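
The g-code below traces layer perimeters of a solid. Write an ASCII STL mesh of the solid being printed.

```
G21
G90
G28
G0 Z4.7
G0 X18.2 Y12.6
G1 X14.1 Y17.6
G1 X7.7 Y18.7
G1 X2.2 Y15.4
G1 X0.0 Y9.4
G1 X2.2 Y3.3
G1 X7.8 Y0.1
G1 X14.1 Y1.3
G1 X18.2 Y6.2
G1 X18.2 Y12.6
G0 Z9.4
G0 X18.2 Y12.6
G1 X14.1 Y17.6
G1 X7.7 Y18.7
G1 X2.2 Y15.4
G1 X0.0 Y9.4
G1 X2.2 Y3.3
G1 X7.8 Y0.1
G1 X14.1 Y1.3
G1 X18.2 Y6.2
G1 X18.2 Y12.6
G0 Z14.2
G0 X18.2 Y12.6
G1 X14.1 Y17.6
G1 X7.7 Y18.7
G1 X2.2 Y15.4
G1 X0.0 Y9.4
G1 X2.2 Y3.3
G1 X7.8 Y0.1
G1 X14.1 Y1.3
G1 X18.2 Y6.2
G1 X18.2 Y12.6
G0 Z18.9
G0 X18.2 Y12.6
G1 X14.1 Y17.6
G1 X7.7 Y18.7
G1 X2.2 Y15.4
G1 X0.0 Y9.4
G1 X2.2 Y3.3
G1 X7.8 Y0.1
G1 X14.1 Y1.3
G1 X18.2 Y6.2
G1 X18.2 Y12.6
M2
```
solid part
  facet normal 0.0000 0.0000 -1.0000
    outer loop
      vertex 7.7 18.7 0.0
      vertex 14.1 17.6 0.0
      vertex 18.2 12.6 0.0
    endloop
  endfacet
  facet normal 0.0000 0.0000 -1.0000
    outer loop
      vertex 2.2 15.4 0.0
      vertex 7.7 18.7 0.0
      vertex 18.2 12.6 0.0
    endloop
  endfacet
  facet normal 0.0000 0.0000 -1.0000
    outer loop
      vertex 0.0 9.4 0.0
      vertex 2.2 15.4 0.0
      vertex 18.2 12.6 0.0
    endloop
  endfacet
  facet normal 0.0000 0.0000 -1.0000
    outer loop
      vertex 2.2 3.3 0.0
      vertex 0.0 9.4 0.0
      vertex 18.2 12.6 0.0
    endloop
  endfacet
  facet normal 0.0000 0.0000 -1.0000
    outer loop
      vertex 7.8 0.1 0.0
      vertex 2.2 3.3 0.0
      vertex 18.2 12.6 0.0
    endloop
  endfacet
  facet normal 0.0000 0.0000 -1.0000
    outer loop
      vertex 14.1 1.3 0.0
      vertex 7.8 0.1 0.0
      vertex 18.2 12.6 0.0
    endloop
  endfacet
  facet normal 0.0000 0.0000 -1.0000
    outer loop
      vertex 18.2 6.2 0.0
      vertex 14.1 1.3 0.0
      vertex 18.2 12.6 0.0
    endloop
  endfacet
  facet normal 0.0000 0.0000 1.0000
    outer loop
      vertex 18.2 12.6 18.9
      vertex 14.1 17.6 18.9
      vertex 7.7 18.7 18.9
    endloop
  endfacet
  facet normal 0.0000 0.0000 1.0000
    outer loop
      vertex 18.2 12.6 18.9
      vertex 7.7 18.7 18.9
      vertex 2.2 15.4 18.9
    endloop
  endfacet
  facet normal 0.0000 0.0000 1.0000
    outer loop
      vertex 18.2 12.6 18.9
      vertex 2.2 15.4 18.9
      vertex 0.0 9.4 18.9
    endloop
  endfacet
  facet normal 0.0000 0.0000 1.0000
    outer loop
      vertex 18.2 12.6 18.9
      vertex 0.0 9.4 18.9
      vertex 2.2 3.3 18.9
    endloop
  endfacet
  facet normal 0.0000 0.0000 1.0000
    outer loop
      vertex 18.2 12.6 18.9
      vertex 2.2 3.3 18.9
      vertex 7.8 0.1 18.9
    endloop
  endfacet
  facet normal 0.0000 0.0000 1.0000
    outer loop
      vertex 18.2 12.6 18.9
      vertex 7.8 0.1 18.9
      vertex 14.1 1.3 18.9
    endloop
  endfacet
  facet normal 0.0000 0.0000 1.0000
    outer loop
      vertex 18.2 12.6 18.9
      vertex 14.1 1.3 18.9
      vertex 18.2 6.2 18.9
    endloop
  endfacet
  facet normal 0.7733 0.6341 0.0000
    outer loop
      vertex 18.2 12.6 0.0
      vertex 14.1 17.6 0.0
      vertex 14.1 17.6 18.9
    endloop
  endfacet
  facet normal 0.7733 0.6341 0.0000
    outer loop
      vertex 18.2 12.6 0.0
      vertex 14.1 17.6 18.9
      vertex 18.2 12.6 18.9
    endloop
  endfacet
  facet normal 0.1694 0.9855 0.0000
    outer loop
      vertex 14.1 17.6 0.0
      vertex 7.7 18.7 0.0
      vertex 7.7 18.7 18.9
    endloop
  endfacet
  facet normal 0.1694 0.9855 0.0000
    outer loop
      vertex 14.1 17.6 0.0
      vertex 7.7 18.7 18.9
      vertex 14.1 17.6 18.9
    endloop
  endfacet
  facet normal -0.5145 0.8575 0.0000
    outer loop
      vertex 7.7 18.7 0.0
      vertex 2.2 15.4 0.0
      vertex 2.2 15.4 18.9
    endloop
  endfacet
  facet normal -0.5145 0.8575 0.0000
    outer loop
      vertex 7.7 18.7 0.0
      vertex 2.2 15.4 18.9
      vertex 7.7 18.7 18.9
    endloop
  endfacet
  facet normal -0.9389 0.3443 0.0000
    outer loop
      vertex 2.2 15.4 0.0
      vertex 0.0 9.4 0.0
      vertex 0.0 9.4 18.9
    endloop
  endfacet
  facet normal -0.9389 0.3443 0.0000
    outer loop
      vertex 2.2 15.4 0.0
      vertex 0.0 9.4 18.9
      vertex 2.2 15.4 18.9
    endloop
  endfacet
  facet normal -0.9407 -0.3393 0.0000
    outer loop
      vertex 0.0 9.4 0.0
      vertex 2.2 3.3 0.0
      vertex 2.2 3.3 18.9
    endloop
  endfacet
  facet normal -0.9407 -0.3393 0.0000
    outer loop
      vertex 0.0 9.4 0.0
      vertex 2.2 3.3 18.9
      vertex 0.0 9.4 18.9
    endloop
  endfacet
  facet normal -0.4961 -0.8682 0.0000
    outer loop
      vertex 2.2 3.3 0.0
      vertex 7.8 0.1 0.0
      vertex 7.8 0.1 18.9
    endloop
  endfacet
  facet normal -0.4961 -0.8682 0.0000
    outer loop
      vertex 2.2 3.3 0.0
      vertex 7.8 0.1 18.9
      vertex 2.2 3.3 18.9
    endloop
  endfacet
  facet normal 0.1871 -0.9823 0.0000
    outer loop
      vertex 7.8 0.1 0.0
      vertex 14.1 1.3 0.0
      vertex 14.1 1.3 18.9
    endloop
  endfacet
  facet normal 0.1871 -0.9823 0.0000
    outer loop
      vertex 7.8 0.1 0.0
      vertex 14.1 1.3 18.9
      vertex 7.8 0.1 18.9
    endloop
  endfacet
  facet normal 0.7669 -0.6417 0.0000
    outer loop
      vertex 14.1 1.3 0.0
      vertex 18.2 6.2 0.0
      vertex 18.2 6.2 18.9
    endloop
  endfacet
  facet normal 0.7669 -0.6417 0.0000
    outer loop
      vertex 14.1 1.3 0.0
      vertex 18.2 6.2 18.9
      vertex 14.1 1.3 18.9
    endloop
  endfacet
  facet normal 1.0000 0.0000 0.0000
    outer loop
      vertex 18.2 6.2 0.0
      vertex 18.2 12.6 0.0
      vertex 18.2 12.6 18.9
    endloop
  endfacet
  facet normal 1.0000 0.0000 0.0000
    outer loop
      vertex 18.2 6.2 0.0
      vertex 18.2 12.6 18.9
      vertex 18.2 6.2 18.9
    endloop
  endfacet
endsolid part

The G0 Z moves step by Δz≈4.7 mm. Every layer's G1 loop is the same polygon, so the solid is a straight extrusion of it from z=0 to z≈18.9. Closing with flat bottom and top caps and triangulating gives 32 facets — a regular 9-sided prism (a cylinder approximated with 9 flat sides), circumscribed radius ≈ 9.4 mm, height ≈ 18.9 mm.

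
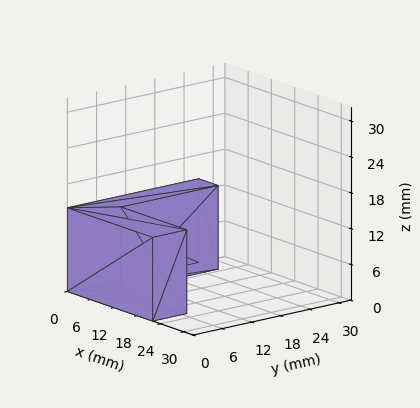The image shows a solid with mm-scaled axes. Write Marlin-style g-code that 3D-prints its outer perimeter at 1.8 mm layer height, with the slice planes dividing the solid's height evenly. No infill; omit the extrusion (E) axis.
Reading the render: the shape is an L-shaped prism: outer 22 × 27 mm, arm thicknesses ≈ 7 mm (horizontal) and 5 mm (vertical), extruded 14 mm in z (dimensions read to the nearest mm from the axis ticks). For the g-code, the solid's height is divided into equal slices at the stated Δz and each level perimeter traced with G1 moves after a G0 lift.

; perimeter-only toolpath
G21 ; units = mm
G90 ; absolute positioning
G28 ; home
; layer 1
G0 Z1.8
G0 X0.0 Y0.0
G1 X22.0 Y0.0
G1 X22.0 Y7.0
G1 X5.0 Y7.0
G1 X5.0 Y27.0
G1 X0.0 Y27.0
G1 X0.0 Y0.0
; layer 2
G0 Z3.5
G0 X0.0 Y0.0
G1 X22.0 Y0.0
G1 X22.0 Y7.0
G1 X5.0 Y7.0
G1 X5.0 Y27.0
G1 X0.0 Y27.0
G1 X0.0 Y0.0
; layer 3
G0 Z5.2
G0 X0.0 Y0.0
G1 X22.0 Y0.0
G1 X22.0 Y7.0
G1 X5.0 Y7.0
G1 X5.0 Y27.0
G1 X0.0 Y27.0
G1 X0.0 Y0.0
; layer 4
G0 Z7.0
G0 X0.0 Y0.0
G1 X22.0 Y0.0
G1 X22.0 Y7.0
G1 X5.0 Y7.0
G1 X5.0 Y27.0
G1 X0.0 Y27.0
G1 X0.0 Y0.0
; layer 5
G0 Z8.8
G0 X0.0 Y0.0
G1 X22.0 Y0.0
G1 X22.0 Y7.0
G1 X5.0 Y7.0
G1 X5.0 Y27.0
G1 X0.0 Y27.0
G1 X0.0 Y0.0
; layer 6
G0 Z10.5
G0 X0.0 Y0.0
G1 X22.0 Y0.0
G1 X22.0 Y7.0
G1 X5.0 Y7.0
G1 X5.0 Y27.0
G1 X0.0 Y27.0
G1 X0.0 Y0.0
; layer 7
G0 Z12.2
G0 X0.0 Y0.0
G1 X22.0 Y0.0
G1 X22.0 Y7.0
G1 X5.0 Y7.0
G1 X5.0 Y27.0
G1 X0.0 Y27.0
G1 X0.0 Y0.0
; layer 8
G0 Z14.0
G0 X0.0 Y0.0
G1 X22.0 Y0.0
G1 X22.0 Y7.0
G1 X5.0 Y7.0
G1 X5.0 Y27.0
G1 X0.0 Y27.0
G1 X0.0 Y0.0
M2 ; end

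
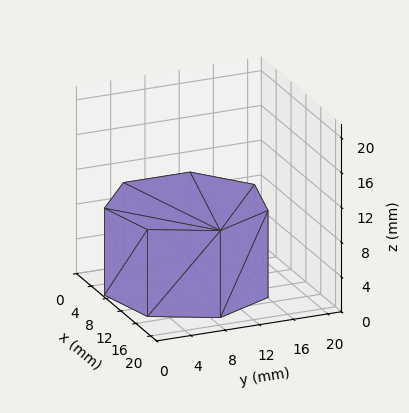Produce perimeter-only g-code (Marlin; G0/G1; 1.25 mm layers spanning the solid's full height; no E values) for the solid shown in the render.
Reading the render: the shape is a regular 7-sided prism (a cylinder approximated with 7 flat sides), circumscribed radius ≈ 9 mm, height ≈ 10 mm (dimensions read to the nearest mm from the axis ticks). For the g-code, the solid's height is divided into equal slices at the stated Δz and each level perimeter traced with G1 moves after a G0 lift.

; perimeter-only toolpath
G21 ; units = mm
G90 ; absolute positioning
G28 ; home
; layer 1
G0 Z1.25
G0 X18.00 Y9.00
G1 X14.61 Y16.04
G1 X7.00 Y17.77
G1 X0.89 Y12.90
G1 X0.89 Y5.10
G1 X7.00 Y0.23
G1 X14.61 Y1.96
G1 X18.00 Y9.00
; layer 2
G0 Z2.50
G0 X18.00 Y9.00
G1 X14.61 Y16.04
G1 X7.00 Y17.77
G1 X0.89 Y12.90
G1 X0.89 Y5.10
G1 X7.00 Y0.23
G1 X14.61 Y1.96
G1 X18.00 Y9.00
; layer 3
G0 Z3.75
G0 X18.00 Y9.00
G1 X14.61 Y16.04
G1 X7.00 Y17.77
G1 X0.89 Y12.90
G1 X0.89 Y5.10
G1 X7.00 Y0.23
G1 X14.61 Y1.96
G1 X18.00 Y9.00
; layer 4
G0 Z5.00
G0 X18.00 Y9.00
G1 X14.61 Y16.04
G1 X7.00 Y17.77
G1 X0.89 Y12.90
G1 X0.89 Y5.10
G1 X7.00 Y0.23
G1 X14.61 Y1.96
G1 X18.00 Y9.00
; layer 5
G0 Z6.25
G0 X18.00 Y9.00
G1 X14.61 Y16.04
G1 X7.00 Y17.77
G1 X0.89 Y12.90
G1 X0.89 Y5.10
G1 X7.00 Y0.23
G1 X14.61 Y1.96
G1 X18.00 Y9.00
; layer 6
G0 Z7.50
G0 X18.00 Y9.00
G1 X14.61 Y16.04
G1 X7.00 Y17.77
G1 X0.89 Y12.90
G1 X0.89 Y5.10
G1 X7.00 Y0.23
G1 X14.61 Y1.96
G1 X18.00 Y9.00
; layer 7
G0 Z8.75
G0 X18.00 Y9.00
G1 X14.61 Y16.04
G1 X7.00 Y17.77
G1 X0.89 Y12.90
G1 X0.89 Y5.10
G1 X7.00 Y0.23
G1 X14.61 Y1.96
G1 X18.00 Y9.00
; layer 8
G0 Z10.00
G0 X18.00 Y9.00
G1 X14.61 Y16.04
G1 X7.00 Y17.77
G1 X0.89 Y12.90
G1 X0.89 Y5.10
G1 X7.00 Y0.23
G1 X14.61 Y1.96
G1 X18.00 Y9.00
M2 ; end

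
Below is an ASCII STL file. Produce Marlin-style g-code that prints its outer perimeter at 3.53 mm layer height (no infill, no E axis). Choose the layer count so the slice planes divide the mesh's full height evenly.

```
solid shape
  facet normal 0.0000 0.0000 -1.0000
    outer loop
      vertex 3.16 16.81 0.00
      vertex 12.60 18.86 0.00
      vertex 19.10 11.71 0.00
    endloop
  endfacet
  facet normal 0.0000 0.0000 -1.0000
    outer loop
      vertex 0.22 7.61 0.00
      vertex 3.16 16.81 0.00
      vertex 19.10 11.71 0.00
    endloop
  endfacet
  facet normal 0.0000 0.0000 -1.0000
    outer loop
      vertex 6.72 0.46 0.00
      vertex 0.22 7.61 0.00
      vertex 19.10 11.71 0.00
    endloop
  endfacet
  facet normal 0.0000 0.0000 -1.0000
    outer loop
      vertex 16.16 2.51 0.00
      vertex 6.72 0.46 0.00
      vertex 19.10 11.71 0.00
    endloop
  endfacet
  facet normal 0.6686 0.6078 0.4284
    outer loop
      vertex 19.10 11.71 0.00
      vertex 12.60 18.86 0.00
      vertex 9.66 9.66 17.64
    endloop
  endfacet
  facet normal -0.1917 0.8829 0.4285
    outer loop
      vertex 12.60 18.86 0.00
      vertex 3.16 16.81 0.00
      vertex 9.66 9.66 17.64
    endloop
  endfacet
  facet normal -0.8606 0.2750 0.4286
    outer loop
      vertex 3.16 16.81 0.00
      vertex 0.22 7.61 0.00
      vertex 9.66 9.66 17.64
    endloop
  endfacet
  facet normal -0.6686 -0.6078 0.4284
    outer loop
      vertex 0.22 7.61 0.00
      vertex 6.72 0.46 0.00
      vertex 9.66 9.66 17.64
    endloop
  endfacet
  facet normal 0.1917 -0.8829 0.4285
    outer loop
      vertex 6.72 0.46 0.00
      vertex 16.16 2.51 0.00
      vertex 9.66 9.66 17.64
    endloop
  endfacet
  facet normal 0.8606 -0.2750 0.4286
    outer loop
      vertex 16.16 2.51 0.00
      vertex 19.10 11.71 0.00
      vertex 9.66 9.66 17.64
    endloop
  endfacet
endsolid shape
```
; perimeter-only toolpath
G21 ; units = mm
G90 ; absolute positioning
G28 ; home
; layer 1
G0 Z3.53
G0 X17.21 Y11.30
G1 X12.01 Y17.02
G1 X4.46 Y15.38
G1 X2.11 Y8.02
G1 X7.31 Y2.30
G1 X14.86 Y3.94
G1 X17.21 Y11.30
; layer 2
G0 Z7.06
G0 X15.32 Y10.89
G1 X11.42 Y15.18
G1 X5.76 Y13.95
G1 X4.00 Y8.43
G1 X7.90 Y4.14
G1 X13.56 Y5.37
G1 X15.32 Y10.89
; layer 3
G0 Z10.58
G0 X13.44 Y10.48
G1 X10.84 Y13.34
G1 X7.06 Y12.52
G1 X5.88 Y8.84
G1 X8.48 Y5.98
G1 X12.26 Y6.80
G1 X13.44 Y10.48
; layer 4
G0 Z14.11
G0 X11.55 Y10.07
G1 X10.25 Y11.50
G1 X8.36 Y11.09
G1 X7.77 Y9.25
G1 X9.07 Y7.82
G1 X10.96 Y8.23
G1 X11.55 Y10.07
M2 ; end

The solid is a regular 6-sided pyramid, base circumscribed radius ≈ 9.66 mm, apex at z ≈ 17.6 mm. Slicing at Δz = 3.53 mm — 5 equal slices spanning the solid's height, so layer i sits at z = i·h/5 — gives 4 non-empty perimeters. Each is a 6-segment closed polygon; G0 lifts to the layer z and rapids to the start vertex, then G1 traces the edges. The cross-section shrinks linearly with z (the slice at the apex is degenerate and omitted).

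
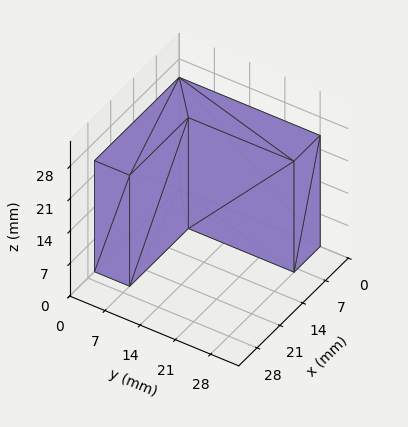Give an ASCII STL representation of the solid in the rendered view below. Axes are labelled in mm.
Reading the render: the shape is an L-shaped prism: outer 26 × 28 mm, arm thicknesses ≈ 7 mm (horizontal) and 8 mm (vertical), extruded 24 mm in z (dimensions read to the nearest mm from the axis ticks). For the STL, each face is triangulated and given an outward normal.

solid part
  facet normal 0.0000 0.0000 -1.0000
    outer loop
      vertex 26.0 7.0 0.0
      vertex 26.0 0.0 0.0
      vertex 0.0 0.0 0.0
    endloop
  endfacet
  facet normal 0.0000 0.0000 -1.0000
    outer loop
      vertex 8.0 7.0 0.0
      vertex 26.0 7.0 0.0
      vertex 0.0 0.0 0.0
    endloop
  endfacet
  facet normal 0.0000 0.0000 -1.0000
    outer loop
      vertex 8.0 28.0 0.0
      vertex 8.0 7.0 0.0
      vertex 0.0 0.0 0.0
    endloop
  endfacet
  facet normal 0.0000 0.0000 -1.0000
    outer loop
      vertex 0.0 28.0 0.0
      vertex 8.0 28.0 0.0
      vertex 0.0 0.0 0.0
    endloop
  endfacet
  facet normal 0.0000 0.0000 1.0000
    outer loop
      vertex 0.0 0.0 24.0
      vertex 26.0 0.0 24.0
      vertex 26.0 7.0 24.0
    endloop
  endfacet
  facet normal 0.0000 0.0000 1.0000
    outer loop
      vertex 0.0 0.0 24.0
      vertex 26.0 7.0 24.0
      vertex 8.0 7.0 24.0
    endloop
  endfacet
  facet normal 0.0000 0.0000 1.0000
    outer loop
      vertex 0.0 0.0 24.0
      vertex 8.0 7.0 24.0
      vertex 8.0 28.0 24.0
    endloop
  endfacet
  facet normal 0.0000 0.0000 1.0000
    outer loop
      vertex 0.0 0.0 24.0
      vertex 8.0 28.0 24.0
      vertex 0.0 28.0 24.0
    endloop
  endfacet
  facet normal 0.0000 -1.0000 0.0000
    outer loop
      vertex 0.0 0.0 0.0
      vertex 26.0 0.0 0.0
      vertex 26.0 0.0 24.0
    endloop
  endfacet
  facet normal 0.0000 -1.0000 0.0000
    outer loop
      vertex 0.0 0.0 0.0
      vertex 26.0 0.0 24.0
      vertex 0.0 0.0 24.0
    endloop
  endfacet
  facet normal 1.0000 0.0000 0.0000
    outer loop
      vertex 26.0 0.0 0.0
      vertex 26.0 7.0 0.0
      vertex 26.0 7.0 24.0
    endloop
  endfacet
  facet normal 1.0000 0.0000 0.0000
    outer loop
      vertex 26.0 0.0 0.0
      vertex 26.0 7.0 24.0
      vertex 26.0 0.0 24.0
    endloop
  endfacet
  facet normal 0.0000 1.0000 0.0000
    outer loop
      vertex 26.0 7.0 0.0
      vertex 8.0 7.0 0.0
      vertex 8.0 7.0 24.0
    endloop
  endfacet
  facet normal 0.0000 1.0000 0.0000
    outer loop
      vertex 26.0 7.0 0.0
      vertex 8.0 7.0 24.0
      vertex 26.0 7.0 24.0
    endloop
  endfacet
  facet normal 1.0000 0.0000 0.0000
    outer loop
      vertex 8.0 7.0 0.0
      vertex 8.0 28.0 0.0
      vertex 8.0 28.0 24.0
    endloop
  endfacet
  facet normal 1.0000 0.0000 0.0000
    outer loop
      vertex 8.0 7.0 0.0
      vertex 8.0 28.0 24.0
      vertex 8.0 7.0 24.0
    endloop
  endfacet
  facet normal 0.0000 1.0000 0.0000
    outer loop
      vertex 8.0 28.0 0.0
      vertex 0.0 28.0 0.0
      vertex 0.0 28.0 24.0
    endloop
  endfacet
  facet normal 0.0000 1.0000 0.0000
    outer loop
      vertex 8.0 28.0 0.0
      vertex 0.0 28.0 24.0
      vertex 8.0 28.0 24.0
    endloop
  endfacet
  facet normal -1.0000 0.0000 0.0000
    outer loop
      vertex 0.0 28.0 0.0
      vertex 0.0 0.0 0.0
      vertex 0.0 0.0 24.0
    endloop
  endfacet
  facet normal -1.0000 0.0000 0.0000
    outer loop
      vertex 0.0 28.0 0.0
      vertex 0.0 0.0 24.0
      vertex 0.0 28.0 24.0
    endloop
  endfacet
endsolid part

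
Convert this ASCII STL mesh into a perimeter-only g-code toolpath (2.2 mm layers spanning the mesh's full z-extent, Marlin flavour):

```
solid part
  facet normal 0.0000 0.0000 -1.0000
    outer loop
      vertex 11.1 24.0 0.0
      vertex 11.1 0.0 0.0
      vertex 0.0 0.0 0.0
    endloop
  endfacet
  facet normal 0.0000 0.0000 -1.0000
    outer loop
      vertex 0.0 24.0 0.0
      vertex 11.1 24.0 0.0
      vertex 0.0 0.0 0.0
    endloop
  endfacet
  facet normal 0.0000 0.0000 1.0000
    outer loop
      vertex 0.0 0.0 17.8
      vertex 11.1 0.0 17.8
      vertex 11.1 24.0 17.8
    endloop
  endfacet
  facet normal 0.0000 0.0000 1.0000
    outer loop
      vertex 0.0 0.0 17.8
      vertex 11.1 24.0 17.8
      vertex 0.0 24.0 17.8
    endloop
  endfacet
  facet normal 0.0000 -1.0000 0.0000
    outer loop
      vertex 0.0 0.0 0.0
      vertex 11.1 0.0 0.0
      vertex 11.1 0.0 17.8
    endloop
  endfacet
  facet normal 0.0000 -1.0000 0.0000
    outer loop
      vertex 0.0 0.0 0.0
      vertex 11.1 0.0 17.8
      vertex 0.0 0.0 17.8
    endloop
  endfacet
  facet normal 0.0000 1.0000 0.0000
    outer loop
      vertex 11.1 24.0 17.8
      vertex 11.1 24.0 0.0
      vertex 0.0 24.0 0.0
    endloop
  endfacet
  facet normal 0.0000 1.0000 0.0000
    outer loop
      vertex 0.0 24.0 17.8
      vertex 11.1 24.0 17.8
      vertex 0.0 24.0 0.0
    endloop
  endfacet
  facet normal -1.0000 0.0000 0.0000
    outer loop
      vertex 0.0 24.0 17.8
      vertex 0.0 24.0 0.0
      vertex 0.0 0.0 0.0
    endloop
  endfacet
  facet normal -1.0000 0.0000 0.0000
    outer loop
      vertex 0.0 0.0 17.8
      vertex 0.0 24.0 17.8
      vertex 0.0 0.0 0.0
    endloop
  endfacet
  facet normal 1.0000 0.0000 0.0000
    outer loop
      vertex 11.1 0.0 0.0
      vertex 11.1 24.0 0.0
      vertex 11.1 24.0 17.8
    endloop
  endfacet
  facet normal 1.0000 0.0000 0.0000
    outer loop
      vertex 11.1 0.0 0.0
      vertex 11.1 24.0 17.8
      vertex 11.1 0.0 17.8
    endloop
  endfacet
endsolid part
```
; perimeter-only toolpath
G21 ; units = mm
G90 ; absolute positioning
G28 ; home
; layer 1
G0 Z2.2
G0 X0.0 Y0.0
G1 X11.1 Y0.0
G1 X11.1 Y24.0
G1 X0.0 Y24.0
G1 X0.0 Y0.0
; layer 2
G0 Z4.5
G0 X0.0 Y0.0
G1 X11.1 Y0.0
G1 X11.1 Y24.0
G1 X0.0 Y24.0
G1 X0.0 Y0.0
; layer 3
G0 Z6.7
G0 X0.0 Y0.0
G1 X11.1 Y0.0
G1 X11.1 Y24.0
G1 X0.0 Y24.0
G1 X0.0 Y0.0
; layer 4
G0 Z8.9
G0 X0.0 Y0.0
G1 X11.1 Y0.0
G1 X11.1 Y24.0
G1 X0.0 Y24.0
G1 X0.0 Y0.0
; layer 5
G0 Z11.1
G0 X0.0 Y0.0
G1 X11.1 Y0.0
G1 X11.1 Y24.0
G1 X0.0 Y24.0
G1 X0.0 Y0.0
; layer 6
G0 Z13.4
G0 X0.0 Y0.0
G1 X11.1 Y0.0
G1 X11.1 Y24.0
G1 X0.0 Y24.0
G1 X0.0 Y0.0
; layer 7
G0 Z15.6
G0 X0.0 Y0.0
G1 X11.1 Y0.0
G1 X11.1 Y24.0
G1 X0.0 Y24.0
G1 X0.0 Y0.0
; layer 8
G0 Z17.8
G0 X0.0 Y0.0
G1 X11.1 Y0.0
G1 X11.1 Y24.0
G1 X0.0 Y24.0
G1 X0.0 Y0.0
M2 ; end

The solid is a rectangular box, roughly 11.1 × 24 mm footprint and 17.8 mm tall. Slicing at Δz = 2.2 mm — 8 equal slices spanning the solid's height, so layer i sits at z = i·h/8 — gives 8 non-empty perimeters. Each is a 4-segment closed polygon; G0 lifts to the layer z and rapids to the start vertex, then G1 traces the edges.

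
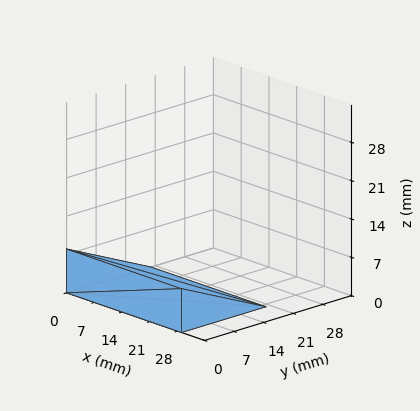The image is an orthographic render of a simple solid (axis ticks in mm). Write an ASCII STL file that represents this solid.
Reading the render: the shape is a wedge (ramp): 29 × 20 mm base, rising to 8 mm along the y=0 edge and sloping linearly to z=0 at y=20 (dimensions read to the nearest mm from the axis ticks). For the STL, each face is triangulated and given an outward normal.

solid part
  facet normal 0.0000 0.0000 -1.0000
    outer loop
      vertex 29.0 20.0 0.0
      vertex 29.0 0.0 0.0
      vertex 0.0 0.0 0.0
    endloop
  endfacet
  facet normal 0.0000 0.0000 -1.0000
    outer loop
      vertex 0.0 20.0 0.0
      vertex 29.0 20.0 0.0
      vertex 0.0 0.0 0.0
    endloop
  endfacet
  facet normal 0.0000 -1.0000 0.0000
    outer loop
      vertex 0.0 0.0 0.0
      vertex 29.0 0.0 0.0
      vertex 29.0 0.0 8.0
    endloop
  endfacet
  facet normal 0.0000 -1.0000 0.0000
    outer loop
      vertex 0.0 0.0 0.0
      vertex 29.0 0.0 8.0
      vertex 0.0 0.0 8.0
    endloop
  endfacet
  facet normal 0.0000 0.3714 0.9285
    outer loop
      vertex 0.0 0.0 8.0
      vertex 29.0 0.0 8.0
      vertex 29.0 20.0 0.0
    endloop
  endfacet
  facet normal 0.0000 0.3714 0.9285
    outer loop
      vertex 0.0 0.0 8.0
      vertex 29.0 20.0 0.0
      vertex 0.0 20.0 0.0
    endloop
  endfacet
  facet normal -1.0000 0.0000 0.0000
    outer loop
      vertex 0.0 0.0 8.0
      vertex 0.0 20.0 0.0
      vertex 0.0 0.0 0.0
    endloop
  endfacet
  facet normal 1.0000 0.0000 0.0000
    outer loop
      vertex 29.0 0.0 0.0
      vertex 29.0 20.0 0.0
      vertex 29.0 0.0 8.0
    endloop
  endfacet
endsolid part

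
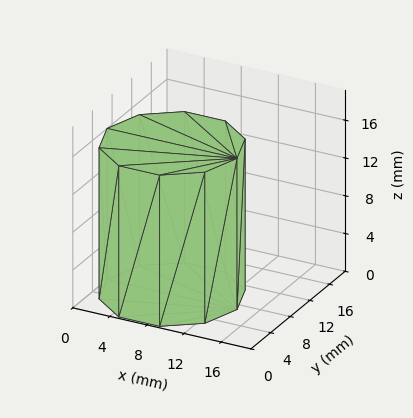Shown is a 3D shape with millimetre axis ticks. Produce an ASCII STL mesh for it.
Reading the render: the shape is a regular 10-sided prism (a cylinder approximated with 10 flat sides), circumscribed radius ≈ 7 mm, height ≈ 16 mm (dimensions read to the nearest mm from the axis ticks). For the STL, each face is triangulated and given an outward normal.

solid part
  facet normal 0.0000 0.0000 -1.0000
    outer loop
      vertex 9.2 13.7 0.0
      vertex 12.7 11.1 0.0
      vertex 14.0 7.0 0.0
    endloop
  endfacet
  facet normal 0.0000 0.0000 -1.0000
    outer loop
      vertex 4.8 13.7 0.0
      vertex 9.2 13.7 0.0
      vertex 14.0 7.0 0.0
    endloop
  endfacet
  facet normal 0.0000 0.0000 -1.0000
    outer loop
      vertex 1.3 11.1 0.0
      vertex 4.8 13.7 0.0
      vertex 14.0 7.0 0.0
    endloop
  endfacet
  facet normal 0.0000 0.0000 -1.0000
    outer loop
      vertex 0.0 7.0 0.0
      vertex 1.3 11.1 0.0
      vertex 14.0 7.0 0.0
    endloop
  endfacet
  facet normal 0.0000 0.0000 -1.0000
    outer loop
      vertex 1.3 2.9 0.0
      vertex 0.0 7.0 0.0
      vertex 14.0 7.0 0.0
    endloop
  endfacet
  facet normal 0.0000 0.0000 -1.0000
    outer loop
      vertex 4.8 0.3 0.0
      vertex 1.3 2.9 0.0
      vertex 14.0 7.0 0.0
    endloop
  endfacet
  facet normal 0.0000 0.0000 -1.0000
    outer loop
      vertex 9.2 0.3 0.0
      vertex 4.8 0.3 0.0
      vertex 14.0 7.0 0.0
    endloop
  endfacet
  facet normal 0.0000 0.0000 -1.0000
    outer loop
      vertex 12.7 2.9 0.0
      vertex 9.2 0.3 0.0
      vertex 14.0 7.0 0.0
    endloop
  endfacet
  facet normal 0.0000 0.0000 1.0000
    outer loop
      vertex 14.0 7.0 16.0
      vertex 12.7 11.1 16.0
      vertex 9.2 13.7 16.0
    endloop
  endfacet
  facet normal 0.0000 0.0000 1.0000
    outer loop
      vertex 14.0 7.0 16.0
      vertex 9.2 13.7 16.0
      vertex 4.8 13.7 16.0
    endloop
  endfacet
  facet normal 0.0000 0.0000 1.0000
    outer loop
      vertex 14.0 7.0 16.0
      vertex 4.8 13.7 16.0
      vertex 1.3 11.1 16.0
    endloop
  endfacet
  facet normal 0.0000 0.0000 1.0000
    outer loop
      vertex 14.0 7.0 16.0
      vertex 1.3 11.1 16.0
      vertex 0.0 7.0 16.0
    endloop
  endfacet
  facet normal 0.0000 0.0000 1.0000
    outer loop
      vertex 14.0 7.0 16.0
      vertex 0.0 7.0 16.0
      vertex 1.3 2.9 16.0
    endloop
  endfacet
  facet normal 0.0000 0.0000 1.0000
    outer loop
      vertex 14.0 7.0 16.0
      vertex 1.3 2.9 16.0
      vertex 4.8 0.3 16.0
    endloop
  endfacet
  facet normal 0.0000 0.0000 1.0000
    outer loop
      vertex 14.0 7.0 16.0
      vertex 4.8 0.3 16.0
      vertex 9.2 0.3 16.0
    endloop
  endfacet
  facet normal 0.0000 0.0000 1.0000
    outer loop
      vertex 14.0 7.0 16.0
      vertex 9.2 0.3 16.0
      vertex 12.7 2.9 16.0
    endloop
  endfacet
  facet normal 0.9532 0.3022 0.0000
    outer loop
      vertex 14.0 7.0 0.0
      vertex 12.7 11.1 0.0
      vertex 12.7 11.1 16.0
    endloop
  endfacet
  facet normal 0.9532 0.3022 0.0000
    outer loop
      vertex 14.0 7.0 0.0
      vertex 12.7 11.1 16.0
      vertex 14.0 7.0 16.0
    endloop
  endfacet
  facet normal 0.5963 0.8027 0.0000
    outer loop
      vertex 12.7 11.1 0.0
      vertex 9.2 13.7 0.0
      vertex 9.2 13.7 16.0
    endloop
  endfacet
  facet normal 0.5963 0.8027 0.0000
    outer loop
      vertex 12.7 11.1 0.0
      vertex 9.2 13.7 16.0
      vertex 12.7 11.1 16.0
    endloop
  endfacet
  facet normal 0.0000 1.0000 0.0000
    outer loop
      vertex 9.2 13.7 0.0
      vertex 4.8 13.7 0.0
      vertex 4.8 13.7 16.0
    endloop
  endfacet
  facet normal 0.0000 1.0000 0.0000
    outer loop
      vertex 9.2 13.7 0.0
      vertex 4.8 13.7 16.0
      vertex 9.2 13.7 16.0
    endloop
  endfacet
  facet normal -0.5963 0.8027 0.0000
    outer loop
      vertex 4.8 13.7 0.0
      vertex 1.3 11.1 0.0
      vertex 1.3 11.1 16.0
    endloop
  endfacet
  facet normal -0.5963 0.8027 0.0000
    outer loop
      vertex 4.8 13.7 0.0
      vertex 1.3 11.1 16.0
      vertex 4.8 13.7 16.0
    endloop
  endfacet
  facet normal -0.9532 0.3022 0.0000
    outer loop
      vertex 1.3 11.1 0.0
      vertex 0.0 7.0 0.0
      vertex 0.0 7.0 16.0
    endloop
  endfacet
  facet normal -0.9532 0.3022 0.0000
    outer loop
      vertex 1.3 11.1 0.0
      vertex 0.0 7.0 16.0
      vertex 1.3 11.1 16.0
    endloop
  endfacet
  facet normal -0.9532 -0.3022 0.0000
    outer loop
      vertex 0.0 7.0 0.0
      vertex 1.3 2.9 0.0
      vertex 1.3 2.9 16.0
    endloop
  endfacet
  facet normal -0.9532 -0.3022 0.0000
    outer loop
      vertex 0.0 7.0 0.0
      vertex 1.3 2.9 16.0
      vertex 0.0 7.0 16.0
    endloop
  endfacet
  facet normal -0.5963 -0.8027 0.0000
    outer loop
      vertex 1.3 2.9 0.0
      vertex 4.8 0.3 0.0
      vertex 4.8 0.3 16.0
    endloop
  endfacet
  facet normal -0.5963 -0.8027 0.0000
    outer loop
      vertex 1.3 2.9 0.0
      vertex 4.8 0.3 16.0
      vertex 1.3 2.9 16.0
    endloop
  endfacet
  facet normal 0.0000 -1.0000 0.0000
    outer loop
      vertex 4.8 0.3 0.0
      vertex 9.2 0.3 0.0
      vertex 9.2 0.3 16.0
    endloop
  endfacet
  facet normal 0.0000 -1.0000 0.0000
    outer loop
      vertex 4.8 0.3 0.0
      vertex 9.2 0.3 16.0
      vertex 4.8 0.3 16.0
    endloop
  endfacet
  facet normal 0.5963 -0.8027 0.0000
    outer loop
      vertex 9.2 0.3 0.0
      vertex 12.7 2.9 0.0
      vertex 12.7 2.9 16.0
    endloop
  endfacet
  facet normal 0.5963 -0.8027 0.0000
    outer loop
      vertex 9.2 0.3 0.0
      vertex 12.7 2.9 16.0
      vertex 9.2 0.3 16.0
    endloop
  endfacet
  facet normal 0.9532 -0.3022 0.0000
    outer loop
      vertex 12.7 2.9 0.0
      vertex 14.0 7.0 0.0
      vertex 14.0 7.0 16.0
    endloop
  endfacet
  facet normal 0.9532 -0.3022 0.0000
    outer loop
      vertex 12.7 2.9 0.0
      vertex 14.0 7.0 16.0
      vertex 12.7 2.9 16.0
    endloop
  endfacet
endsolid part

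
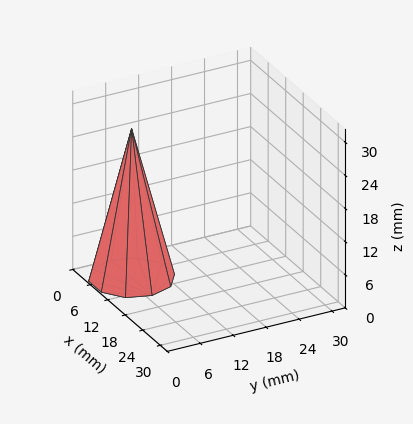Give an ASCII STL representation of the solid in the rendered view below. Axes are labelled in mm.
Reading the render: the shape is a regular 10-sided pyramid, base circumscribed radius ≈ 7 mm, apex at z ≈ 27 mm (dimensions read to the nearest mm from the axis ticks). For the STL, each face is triangulated and given an outward normal.

solid part
  facet normal 0.0000 0.0000 -1.0000
    outer loop
      vertex 9.163 13.657 0.000
      vertex 12.663 11.114 0.000
      vertex 14.000 7.000 0.000
    endloop
  endfacet
  facet normal 0.0000 0.0000 -1.0000
    outer loop
      vertex 4.837 13.657 0.000
      vertex 9.163 13.657 0.000
      vertex 14.000 7.000 0.000
    endloop
  endfacet
  facet normal 0.0000 0.0000 -1.0000
    outer loop
      vertex 1.337 11.114 0.000
      vertex 4.837 13.657 0.000
      vertex 14.000 7.000 0.000
    endloop
  endfacet
  facet normal 0.0000 0.0000 -1.0000
    outer loop
      vertex 0.000 7.000 0.000
      vertex 1.337 11.114 0.000
      vertex 14.000 7.000 0.000
    endloop
  endfacet
  facet normal 0.0000 0.0000 -1.0000
    outer loop
      vertex 1.337 2.886 0.000
      vertex 0.000 7.000 0.000
      vertex 14.000 7.000 0.000
    endloop
  endfacet
  facet normal 0.0000 0.0000 -1.0000
    outer loop
      vertex 4.837 0.343 0.000
      vertex 1.337 2.886 0.000
      vertex 14.000 7.000 0.000
    endloop
  endfacet
  facet normal 0.0000 0.0000 -1.0000
    outer loop
      vertex 9.163 0.343 0.000
      vertex 4.837 0.343 0.000
      vertex 14.000 7.000 0.000
    endloop
  endfacet
  facet normal 0.0000 0.0000 -1.0000
    outer loop
      vertex 12.663 2.886 0.000
      vertex 9.163 0.343 0.000
      vertex 14.000 7.000 0.000
    endloop
  endfacet
  facet normal 0.9234 0.3001 0.2394
    outer loop
      vertex 14.000 7.000 0.000
      vertex 12.663 11.114 0.000
      vertex 7.000 7.000 27.000
    endloop
  endfacet
  facet normal 0.5707 0.7855 0.2394
    outer loop
      vertex 12.663 11.114 0.000
      vertex 9.163 13.657 0.000
      vertex 7.000 7.000 27.000
    endloop
  endfacet
  facet normal 0.0000 0.9709 0.2394
    outer loop
      vertex 9.163 13.657 0.000
      vertex 4.837 13.657 0.000
      vertex 7.000 7.000 27.000
    endloop
  endfacet
  facet normal -0.5707 0.7855 0.2394
    outer loop
      vertex 4.837 13.657 0.000
      vertex 1.337 11.114 0.000
      vertex 7.000 7.000 27.000
    endloop
  endfacet
  facet normal -0.9234 0.3001 0.2394
    outer loop
      vertex 1.337 11.114 0.000
      vertex 0.000 7.000 0.000
      vertex 7.000 7.000 27.000
    endloop
  endfacet
  facet normal -0.9234 -0.3001 0.2394
    outer loop
      vertex 0.000 7.000 0.000
      vertex 1.337 2.886 0.000
      vertex 7.000 7.000 27.000
    endloop
  endfacet
  facet normal -0.5707 -0.7855 0.2394
    outer loop
      vertex 1.337 2.886 0.000
      vertex 4.837 0.343 0.000
      vertex 7.000 7.000 27.000
    endloop
  endfacet
  facet normal 0.0000 -0.9709 0.2394
    outer loop
      vertex 4.837 0.343 0.000
      vertex 9.163 0.343 0.000
      vertex 7.000 7.000 27.000
    endloop
  endfacet
  facet normal 0.5707 -0.7855 0.2394
    outer loop
      vertex 9.163 0.343 0.000
      vertex 12.663 2.886 0.000
      vertex 7.000 7.000 27.000
    endloop
  endfacet
  facet normal 0.9234 -0.3001 0.2394
    outer loop
      vertex 12.663 2.886 0.000
      vertex 14.000 7.000 0.000
      vertex 7.000 7.000 27.000
    endloop
  endfacet
endsolid part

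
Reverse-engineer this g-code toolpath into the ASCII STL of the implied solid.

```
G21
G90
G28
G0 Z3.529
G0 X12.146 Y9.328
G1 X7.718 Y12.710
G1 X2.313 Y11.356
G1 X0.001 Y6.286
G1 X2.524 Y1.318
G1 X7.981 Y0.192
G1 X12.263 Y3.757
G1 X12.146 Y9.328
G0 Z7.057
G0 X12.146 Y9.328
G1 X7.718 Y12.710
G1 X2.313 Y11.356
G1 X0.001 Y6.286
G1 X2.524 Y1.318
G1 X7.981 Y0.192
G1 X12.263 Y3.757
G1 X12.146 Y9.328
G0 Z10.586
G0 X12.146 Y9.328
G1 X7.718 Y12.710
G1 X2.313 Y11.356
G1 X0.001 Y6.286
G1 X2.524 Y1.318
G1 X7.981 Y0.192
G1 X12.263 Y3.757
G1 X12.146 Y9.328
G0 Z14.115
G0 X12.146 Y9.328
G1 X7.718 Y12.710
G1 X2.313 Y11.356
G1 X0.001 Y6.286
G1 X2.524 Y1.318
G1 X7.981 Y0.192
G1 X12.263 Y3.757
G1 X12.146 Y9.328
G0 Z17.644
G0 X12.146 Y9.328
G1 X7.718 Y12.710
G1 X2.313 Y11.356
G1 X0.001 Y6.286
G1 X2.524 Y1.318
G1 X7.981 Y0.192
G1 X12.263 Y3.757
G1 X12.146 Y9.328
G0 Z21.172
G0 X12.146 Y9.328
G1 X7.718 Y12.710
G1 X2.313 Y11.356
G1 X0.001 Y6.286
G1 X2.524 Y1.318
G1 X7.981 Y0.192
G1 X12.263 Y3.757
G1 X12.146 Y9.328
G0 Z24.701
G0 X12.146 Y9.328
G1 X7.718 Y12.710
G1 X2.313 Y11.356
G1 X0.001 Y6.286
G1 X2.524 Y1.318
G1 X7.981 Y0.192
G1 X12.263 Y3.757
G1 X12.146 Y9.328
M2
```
solid part
  facet normal 0.0000 0.0000 -1.0000
    outer loop
      vertex 2.313 11.356 0.000
      vertex 7.718 12.710 0.000
      vertex 12.146 9.328 0.000
    endloop
  endfacet
  facet normal 0.0000 0.0000 -1.0000
    outer loop
      vertex 0.001 6.286 0.000
      vertex 2.313 11.356 0.000
      vertex 12.146 9.328 0.000
    endloop
  endfacet
  facet normal 0.0000 0.0000 -1.0000
    outer loop
      vertex 2.524 1.318 0.000
      vertex 0.001 6.286 0.000
      vertex 12.146 9.328 0.000
    endloop
  endfacet
  facet normal 0.0000 0.0000 -1.0000
    outer loop
      vertex 7.981 0.192 0.000
      vertex 2.524 1.318 0.000
      vertex 12.146 9.328 0.000
    endloop
  endfacet
  facet normal 0.0000 0.0000 -1.0000
    outer loop
      vertex 12.263 3.757 0.000
      vertex 7.981 0.192 0.000
      vertex 12.146 9.328 0.000
    endloop
  endfacet
  facet normal 0.0000 0.0000 1.0000
    outer loop
      vertex 12.146 9.328 24.701
      vertex 7.718 12.710 24.701
      vertex 2.313 11.356 24.701
    endloop
  endfacet
  facet normal 0.0000 0.0000 1.0000
    outer loop
      vertex 12.146 9.328 24.701
      vertex 2.313 11.356 24.701
      vertex 0.001 6.286 24.701
    endloop
  endfacet
  facet normal 0.0000 0.0000 1.0000
    outer loop
      vertex 12.146 9.328 24.701
      vertex 0.001 6.286 24.701
      vertex 2.524 1.318 24.701
    endloop
  endfacet
  facet normal 0.0000 0.0000 1.0000
    outer loop
      vertex 12.146 9.328 24.701
      vertex 2.524 1.318 24.701
      vertex 7.981 0.192 24.701
    endloop
  endfacet
  facet normal 0.0000 0.0000 1.0000
    outer loop
      vertex 12.146 9.328 24.701
      vertex 7.981 0.192 24.701
      vertex 12.263 3.757 24.701
    endloop
  endfacet
  facet normal 0.6070 0.7947 0.0000
    outer loop
      vertex 12.146 9.328 0.000
      vertex 7.718 12.710 0.000
      vertex 7.718 12.710 24.701
    endloop
  endfacet
  facet normal 0.6070 0.7947 0.0000
    outer loop
      vertex 12.146 9.328 0.000
      vertex 7.718 12.710 24.701
      vertex 12.146 9.328 24.701
    endloop
  endfacet
  facet normal -0.2430 0.9700 0.0000
    outer loop
      vertex 7.718 12.710 0.000
      vertex 2.313 11.356 0.000
      vertex 2.313 11.356 24.701
    endloop
  endfacet
  facet normal -0.2430 0.9700 0.0000
    outer loop
      vertex 7.718 12.710 0.000
      vertex 2.313 11.356 24.701
      vertex 7.718 12.710 24.701
    endloop
  endfacet
  facet normal -0.9099 0.4149 0.0000
    outer loop
      vertex 2.313 11.356 0.000
      vertex 0.001 6.286 0.000
      vertex 0.001 6.286 24.701
    endloop
  endfacet
  facet normal -0.9099 0.4149 0.0000
    outer loop
      vertex 2.313 11.356 0.000
      vertex 0.001 6.286 24.701
      vertex 2.313 11.356 24.701
    endloop
  endfacet
  facet normal -0.8916 -0.4528 0.0000
    outer loop
      vertex 0.001 6.286 0.000
      vertex 2.524 1.318 0.000
      vertex 2.524 1.318 24.701
    endloop
  endfacet
  facet normal -0.8916 -0.4528 0.0000
    outer loop
      vertex 0.001 6.286 0.000
      vertex 2.524 1.318 24.701
      vertex 0.001 6.286 24.701
    endloop
  endfacet
  facet normal -0.2021 -0.9794 0.0000
    outer loop
      vertex 2.524 1.318 0.000
      vertex 7.981 0.192 0.000
      vertex 7.981 0.192 24.701
    endloop
  endfacet
  facet normal -0.2021 -0.9794 0.0000
    outer loop
      vertex 2.524 1.318 0.000
      vertex 7.981 0.192 24.701
      vertex 2.524 1.318 24.701
    endloop
  endfacet
  facet normal 0.6398 -0.7685 0.0000
    outer loop
      vertex 7.981 0.192 0.000
      vertex 12.263 3.757 0.000
      vertex 12.263 3.757 24.701
    endloop
  endfacet
  facet normal 0.6398 -0.7685 0.0000
    outer loop
      vertex 7.981 0.192 0.000
      vertex 12.263 3.757 24.701
      vertex 7.981 0.192 24.701
    endloop
  endfacet
  facet normal 0.9998 0.0210 0.0000
    outer loop
      vertex 12.263 3.757 0.000
      vertex 12.146 9.328 0.000
      vertex 12.146 9.328 24.701
    endloop
  endfacet
  facet normal 0.9998 0.0210 0.0000
    outer loop
      vertex 12.263 3.757 0.000
      vertex 12.146 9.328 24.701
      vertex 12.263 3.757 24.701
    endloop
  endfacet
endsolid part

The G0 Z moves step by Δz≈3.529 mm. Every layer's G1 loop is the same polygon, so the solid is a straight extrusion of it from z=0 to z≈24.7. Closing with flat bottom and top caps and triangulating gives 24 facets — a regular 7-sided prism (a cylinder approximated with 7 flat sides), circumscribed radius ≈ 6.42 mm, height ≈ 24.7 mm.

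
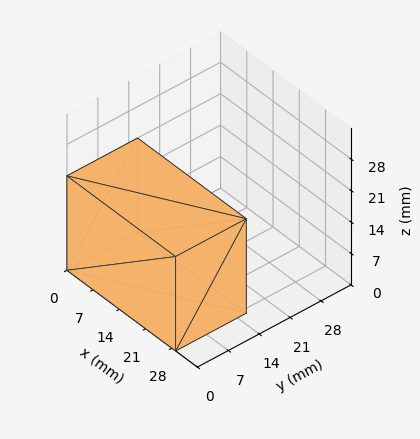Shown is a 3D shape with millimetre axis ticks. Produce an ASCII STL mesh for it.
Reading the render: the shape is a rectangular box, roughly 29 × 16 mm footprint and 21 mm tall (dimensions read to the nearest mm from the axis ticks). For the STL, each face is triangulated and given an outward normal.

solid part
  facet normal 0.0000 0.0000 -1.0000
    outer loop
      vertex 29.00 16.00 0.00
      vertex 29.00 0.00 0.00
      vertex 0.00 0.00 0.00
    endloop
  endfacet
  facet normal 0.0000 0.0000 -1.0000
    outer loop
      vertex 0.00 16.00 0.00
      vertex 29.00 16.00 0.00
      vertex 0.00 0.00 0.00
    endloop
  endfacet
  facet normal 0.0000 0.0000 1.0000
    outer loop
      vertex 0.00 0.00 21.00
      vertex 29.00 0.00 21.00
      vertex 29.00 16.00 21.00
    endloop
  endfacet
  facet normal 0.0000 0.0000 1.0000
    outer loop
      vertex 0.00 0.00 21.00
      vertex 29.00 16.00 21.00
      vertex 0.00 16.00 21.00
    endloop
  endfacet
  facet normal 0.0000 -1.0000 0.0000
    outer loop
      vertex 0.00 0.00 0.00
      vertex 29.00 0.00 0.00
      vertex 29.00 0.00 21.00
    endloop
  endfacet
  facet normal 0.0000 -1.0000 0.0000
    outer loop
      vertex 0.00 0.00 0.00
      vertex 29.00 0.00 21.00
      vertex 0.00 0.00 21.00
    endloop
  endfacet
  facet normal 0.0000 1.0000 0.0000
    outer loop
      vertex 29.00 16.00 21.00
      vertex 29.00 16.00 0.00
      vertex 0.00 16.00 0.00
    endloop
  endfacet
  facet normal 0.0000 1.0000 0.0000
    outer loop
      vertex 0.00 16.00 21.00
      vertex 29.00 16.00 21.00
      vertex 0.00 16.00 0.00
    endloop
  endfacet
  facet normal -1.0000 0.0000 0.0000
    outer loop
      vertex 0.00 16.00 21.00
      vertex 0.00 16.00 0.00
      vertex 0.00 0.00 0.00
    endloop
  endfacet
  facet normal -1.0000 0.0000 0.0000
    outer loop
      vertex 0.00 0.00 21.00
      vertex 0.00 16.00 21.00
      vertex 0.00 0.00 0.00
    endloop
  endfacet
  facet normal 1.0000 0.0000 0.0000
    outer loop
      vertex 29.00 0.00 0.00
      vertex 29.00 16.00 0.00
      vertex 29.00 16.00 21.00
    endloop
  endfacet
  facet normal 1.0000 0.0000 0.0000
    outer loop
      vertex 29.00 0.00 0.00
      vertex 29.00 16.00 21.00
      vertex 29.00 0.00 21.00
    endloop
  endfacet
endsolid part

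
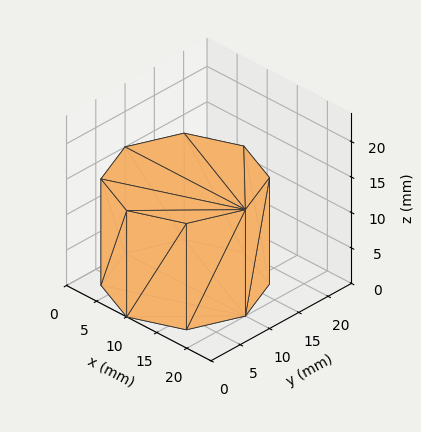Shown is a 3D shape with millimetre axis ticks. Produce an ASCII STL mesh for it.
Reading the render: the shape is a regular 8-sided prism (a cylinder approximated with 8 flat sides), circumscribed radius ≈ 10 mm, height ≈ 15 mm (dimensions read to the nearest mm from the axis ticks). For the STL, each face is triangulated and given an outward normal.

solid part
  facet normal 0.0000 0.0000 -1.0000
    outer loop
      vertex 10.0 20.0 0.0
      vertex 17.1 17.1 0.0
      vertex 20.0 10.0 0.0
    endloop
  endfacet
  facet normal 0.0000 0.0000 -1.0000
    outer loop
      vertex 2.9 17.1 0.0
      vertex 10.0 20.0 0.0
      vertex 20.0 10.0 0.0
    endloop
  endfacet
  facet normal 0.0000 0.0000 -1.0000
    outer loop
      vertex 0.0 10.0 0.0
      vertex 2.9 17.1 0.0
      vertex 20.0 10.0 0.0
    endloop
  endfacet
  facet normal 0.0000 0.0000 -1.0000
    outer loop
      vertex 2.9 2.9 0.0
      vertex 0.0 10.0 0.0
      vertex 20.0 10.0 0.0
    endloop
  endfacet
  facet normal 0.0000 0.0000 -1.0000
    outer loop
      vertex 10.0 0.0 0.0
      vertex 2.9 2.9 0.0
      vertex 20.0 10.0 0.0
    endloop
  endfacet
  facet normal 0.0000 0.0000 -1.0000
    outer loop
      vertex 17.1 2.9 0.0
      vertex 10.0 0.0 0.0
      vertex 20.0 10.0 0.0
    endloop
  endfacet
  facet normal 0.0000 0.0000 1.0000
    outer loop
      vertex 20.0 10.0 15.0
      vertex 17.1 17.1 15.0
      vertex 10.0 20.0 15.0
    endloop
  endfacet
  facet normal 0.0000 0.0000 1.0000
    outer loop
      vertex 20.0 10.0 15.0
      vertex 10.0 20.0 15.0
      vertex 2.9 17.1 15.0
    endloop
  endfacet
  facet normal 0.0000 0.0000 1.0000
    outer loop
      vertex 20.0 10.0 15.0
      vertex 2.9 17.1 15.0
      vertex 0.0 10.0 15.0
    endloop
  endfacet
  facet normal 0.0000 0.0000 1.0000
    outer loop
      vertex 20.0 10.0 15.0
      vertex 0.0 10.0 15.0
      vertex 2.9 2.9 15.0
    endloop
  endfacet
  facet normal 0.0000 0.0000 1.0000
    outer loop
      vertex 20.0 10.0 15.0
      vertex 2.9 2.9 15.0
      vertex 10.0 0.0 15.0
    endloop
  endfacet
  facet normal 0.0000 0.0000 1.0000
    outer loop
      vertex 20.0 10.0 15.0
      vertex 10.0 0.0 15.0
      vertex 17.1 2.9 15.0
    endloop
  endfacet
  facet normal 0.9258 0.3781 0.0000
    outer loop
      vertex 20.0 10.0 0.0
      vertex 17.1 17.1 0.0
      vertex 17.1 17.1 15.0
    endloop
  endfacet
  facet normal 0.9258 0.3781 0.0000
    outer loop
      vertex 20.0 10.0 0.0
      vertex 17.1 17.1 15.0
      vertex 20.0 10.0 15.0
    endloop
  endfacet
  facet normal 0.3781 0.9258 0.0000
    outer loop
      vertex 17.1 17.1 0.0
      vertex 10.0 20.0 0.0
      vertex 10.0 20.0 15.0
    endloop
  endfacet
  facet normal 0.3781 0.9258 0.0000
    outer loop
      vertex 17.1 17.1 0.0
      vertex 10.0 20.0 15.0
      vertex 17.1 17.1 15.0
    endloop
  endfacet
  facet normal -0.3781 0.9258 0.0000
    outer loop
      vertex 10.0 20.0 0.0
      vertex 2.9 17.1 0.0
      vertex 2.9 17.1 15.0
    endloop
  endfacet
  facet normal -0.3781 0.9258 0.0000
    outer loop
      vertex 10.0 20.0 0.0
      vertex 2.9 17.1 15.0
      vertex 10.0 20.0 15.0
    endloop
  endfacet
  facet normal -0.9258 0.3781 0.0000
    outer loop
      vertex 2.9 17.1 0.0
      vertex 0.0 10.0 0.0
      vertex 0.0 10.0 15.0
    endloop
  endfacet
  facet normal -0.9258 0.3781 0.0000
    outer loop
      vertex 2.9 17.1 0.0
      vertex 0.0 10.0 15.0
      vertex 2.9 17.1 15.0
    endloop
  endfacet
  facet normal -0.9258 -0.3781 0.0000
    outer loop
      vertex 0.0 10.0 0.0
      vertex 2.9 2.9 0.0
      vertex 2.9 2.9 15.0
    endloop
  endfacet
  facet normal -0.9258 -0.3781 0.0000
    outer loop
      vertex 0.0 10.0 0.0
      vertex 2.9 2.9 15.0
      vertex 0.0 10.0 15.0
    endloop
  endfacet
  facet normal -0.3781 -0.9258 0.0000
    outer loop
      vertex 2.9 2.9 0.0
      vertex 10.0 0.0 0.0
      vertex 10.0 0.0 15.0
    endloop
  endfacet
  facet normal -0.3781 -0.9258 0.0000
    outer loop
      vertex 2.9 2.9 0.0
      vertex 10.0 0.0 15.0
      vertex 2.9 2.9 15.0
    endloop
  endfacet
  facet normal 0.3781 -0.9258 0.0000
    outer loop
      vertex 10.0 0.0 0.0
      vertex 17.1 2.9 0.0
      vertex 17.1 2.9 15.0
    endloop
  endfacet
  facet normal 0.3781 -0.9258 0.0000
    outer loop
      vertex 10.0 0.0 0.0
      vertex 17.1 2.9 15.0
      vertex 10.0 0.0 15.0
    endloop
  endfacet
  facet normal 0.9258 -0.3781 0.0000
    outer loop
      vertex 17.1 2.9 0.0
      vertex 20.0 10.0 0.0
      vertex 20.0 10.0 15.0
    endloop
  endfacet
  facet normal 0.9258 -0.3781 0.0000
    outer loop
      vertex 17.1 2.9 0.0
      vertex 20.0 10.0 15.0
      vertex 17.1 2.9 15.0
    endloop
  endfacet
endsolid part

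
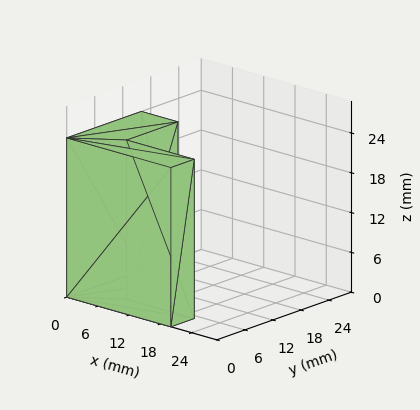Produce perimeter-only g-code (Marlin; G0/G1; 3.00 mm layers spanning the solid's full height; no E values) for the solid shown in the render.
Reading the render: the shape is an L-shaped prism: outer 20 × 16 mm, arm thicknesses ≈ 5 mm (horizontal) and 7 mm (vertical), extruded 24 mm in z (dimensions read to the nearest mm from the axis ticks). For the g-code, the solid's height is divided into equal slices at the stated Δz and each level perimeter traced with G1 moves after a G0 lift.

; perimeter-only toolpath
G21 ; units = mm
G90 ; absolute positioning
G28 ; home
; layer 1
G0 Z3.00
G0 X0.00 Y0.00
G1 X20.00 Y0.00
G1 X20.00 Y5.00
G1 X7.00 Y5.00
G1 X7.00 Y16.00
G1 X0.00 Y16.00
G1 X0.00 Y0.00
; layer 2
G0 Z6.00
G0 X0.00 Y0.00
G1 X20.00 Y0.00
G1 X20.00 Y5.00
G1 X7.00 Y5.00
G1 X7.00 Y16.00
G1 X0.00 Y16.00
G1 X0.00 Y0.00
; layer 3
G0 Z9.00
G0 X0.00 Y0.00
G1 X20.00 Y0.00
G1 X20.00 Y5.00
G1 X7.00 Y5.00
G1 X7.00 Y16.00
G1 X0.00 Y16.00
G1 X0.00 Y0.00
; layer 4
G0 Z12.00
G0 X0.00 Y0.00
G1 X20.00 Y0.00
G1 X20.00 Y5.00
G1 X7.00 Y5.00
G1 X7.00 Y16.00
G1 X0.00 Y16.00
G1 X0.00 Y0.00
; layer 5
G0 Z15.00
G0 X0.00 Y0.00
G1 X20.00 Y0.00
G1 X20.00 Y5.00
G1 X7.00 Y5.00
G1 X7.00 Y16.00
G1 X0.00 Y16.00
G1 X0.00 Y0.00
; layer 6
G0 Z18.00
G0 X0.00 Y0.00
G1 X20.00 Y0.00
G1 X20.00 Y5.00
G1 X7.00 Y5.00
G1 X7.00 Y16.00
G1 X0.00 Y16.00
G1 X0.00 Y0.00
; layer 7
G0 Z21.00
G0 X0.00 Y0.00
G1 X20.00 Y0.00
G1 X20.00 Y5.00
G1 X7.00 Y5.00
G1 X7.00 Y16.00
G1 X0.00 Y16.00
G1 X0.00 Y0.00
; layer 8
G0 Z24.00
G0 X0.00 Y0.00
G1 X20.00 Y0.00
G1 X20.00 Y5.00
G1 X7.00 Y5.00
G1 X7.00 Y16.00
G1 X0.00 Y16.00
G1 X0.00 Y0.00
M2 ; end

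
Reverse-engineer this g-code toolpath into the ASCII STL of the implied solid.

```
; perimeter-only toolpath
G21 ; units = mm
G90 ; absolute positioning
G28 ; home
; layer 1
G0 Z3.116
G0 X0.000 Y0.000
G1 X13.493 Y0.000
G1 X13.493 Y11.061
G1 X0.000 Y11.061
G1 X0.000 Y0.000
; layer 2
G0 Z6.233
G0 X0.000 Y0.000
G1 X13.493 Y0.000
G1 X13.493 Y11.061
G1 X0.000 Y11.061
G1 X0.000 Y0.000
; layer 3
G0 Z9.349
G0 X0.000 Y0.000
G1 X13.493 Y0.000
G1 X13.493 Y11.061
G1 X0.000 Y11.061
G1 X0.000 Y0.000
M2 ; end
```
solid part
  facet normal 0.0000 0.0000 -1.0000
    outer loop
      vertex 13.493 11.061 0.000
      vertex 13.493 0.000 0.000
      vertex 0.000 0.000 0.000
    endloop
  endfacet
  facet normal 0.0000 0.0000 -1.0000
    outer loop
      vertex 0.000 11.061 0.000
      vertex 13.493 11.061 0.000
      vertex 0.000 0.000 0.000
    endloop
  endfacet
  facet normal 0.0000 0.0000 1.0000
    outer loop
      vertex 0.000 0.000 9.349
      vertex 13.493 0.000 9.349
      vertex 13.493 11.061 9.349
    endloop
  endfacet
  facet normal 0.0000 0.0000 1.0000
    outer loop
      vertex 0.000 0.000 9.349
      vertex 13.493 11.061 9.349
      vertex 0.000 11.061 9.349
    endloop
  endfacet
  facet normal 0.0000 -1.0000 0.0000
    outer loop
      vertex 0.000 0.000 0.000
      vertex 13.493 0.000 0.000
      vertex 13.493 0.000 9.349
    endloop
  endfacet
  facet normal 0.0000 -1.0000 0.0000
    outer loop
      vertex 0.000 0.000 0.000
      vertex 13.493 0.000 9.349
      vertex 0.000 0.000 9.349
    endloop
  endfacet
  facet normal 0.0000 1.0000 0.0000
    outer loop
      vertex 13.493 11.061 9.349
      vertex 13.493 11.061 0.000
      vertex 0.000 11.061 0.000
    endloop
  endfacet
  facet normal 0.0000 1.0000 0.0000
    outer loop
      vertex 0.000 11.061 9.349
      vertex 13.493 11.061 9.349
      vertex 0.000 11.061 0.000
    endloop
  endfacet
  facet normal -1.0000 0.0000 0.0000
    outer loop
      vertex 0.000 11.061 9.349
      vertex 0.000 11.061 0.000
      vertex 0.000 0.000 0.000
    endloop
  endfacet
  facet normal -1.0000 0.0000 0.0000
    outer loop
      vertex 0.000 0.000 9.349
      vertex 0.000 11.061 9.349
      vertex 0.000 0.000 0.000
    endloop
  endfacet
  facet normal 1.0000 0.0000 0.0000
    outer loop
      vertex 13.493 0.000 0.000
      vertex 13.493 11.061 0.000
      vertex 13.493 11.061 9.349
    endloop
  endfacet
  facet normal 1.0000 0.0000 0.0000
    outer loop
      vertex 13.493 0.000 0.000
      vertex 13.493 11.061 9.349
      vertex 13.493 0.000 9.349
    endloop
  endfacet
endsolid part

The G0 Z moves step by Δz≈3.116 mm. Every layer's G1 loop is the same polygon, so the solid is a straight extrusion of it from z=0 to z≈9.35. Closing with flat bottom and top caps and triangulating gives 12 facets — a rectangular box, roughly 13.5 × 11.1 mm footprint and 9.35 mm tall.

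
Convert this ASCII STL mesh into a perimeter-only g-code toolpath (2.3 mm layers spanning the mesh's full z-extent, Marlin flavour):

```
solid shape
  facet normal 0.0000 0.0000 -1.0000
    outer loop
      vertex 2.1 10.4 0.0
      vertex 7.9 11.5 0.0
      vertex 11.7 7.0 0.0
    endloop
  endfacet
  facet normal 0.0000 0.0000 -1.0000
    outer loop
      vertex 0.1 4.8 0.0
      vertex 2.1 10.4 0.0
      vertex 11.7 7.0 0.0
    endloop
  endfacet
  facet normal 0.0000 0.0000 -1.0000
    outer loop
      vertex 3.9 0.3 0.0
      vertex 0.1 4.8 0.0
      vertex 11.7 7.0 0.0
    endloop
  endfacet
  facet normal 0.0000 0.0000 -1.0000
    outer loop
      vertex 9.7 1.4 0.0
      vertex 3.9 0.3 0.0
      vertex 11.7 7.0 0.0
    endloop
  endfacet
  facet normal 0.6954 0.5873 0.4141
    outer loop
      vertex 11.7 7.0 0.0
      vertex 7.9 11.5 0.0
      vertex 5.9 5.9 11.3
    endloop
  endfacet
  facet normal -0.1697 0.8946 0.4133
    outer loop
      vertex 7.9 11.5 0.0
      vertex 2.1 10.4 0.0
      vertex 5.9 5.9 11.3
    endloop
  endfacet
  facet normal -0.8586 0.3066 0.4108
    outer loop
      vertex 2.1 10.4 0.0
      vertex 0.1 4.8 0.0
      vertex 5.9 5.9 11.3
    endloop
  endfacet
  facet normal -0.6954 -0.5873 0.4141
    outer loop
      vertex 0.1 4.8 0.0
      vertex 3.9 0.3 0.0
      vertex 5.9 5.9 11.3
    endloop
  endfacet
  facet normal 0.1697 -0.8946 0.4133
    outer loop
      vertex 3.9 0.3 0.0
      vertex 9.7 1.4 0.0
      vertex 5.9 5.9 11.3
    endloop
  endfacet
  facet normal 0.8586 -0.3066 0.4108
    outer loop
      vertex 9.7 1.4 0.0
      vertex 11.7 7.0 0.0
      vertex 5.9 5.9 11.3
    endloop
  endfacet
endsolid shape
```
; perimeter-only toolpath
G21 ; units = mm
G90 ; absolute positioning
G28 ; home
; layer 1
G0 Z2.3
G0 X10.5 Y6.8
G1 X7.5 Y10.4
G1 X2.9 Y9.5
G1 X1.3 Y5.0
G1 X4.3 Y1.4
G1 X8.9 Y2.3
G1 X10.5 Y6.8
; layer 2
G0 Z4.5
G0 X9.4 Y6.6
G1 X7.1 Y9.3
G1 X3.6 Y8.6
G1 X2.4 Y5.2
G1 X4.7 Y2.5
G1 X8.2 Y3.2
G1 X9.4 Y6.6
; layer 3
G0 Z6.8
G0 X8.2 Y6.3
G1 X6.7 Y8.1
G1 X4.4 Y7.7
G1 X3.6 Y5.5
G1 X5.1 Y3.7
G1 X7.4 Y4.1
G1 X8.2 Y6.3
; layer 4
G0 Z9.0
G0 X7.1 Y6.1
G1 X6.3 Y7.0
G1 X5.1 Y6.8
G1 X4.7 Y5.7
G1 X5.5 Y4.8
G1 X6.7 Y5.0
G1 X7.1 Y6.1
M2 ; end

The solid is a regular 6-sided pyramid, base circumscribed radius ≈ 5.9 mm, apex at z ≈ 11.3 mm. Slicing at Δz = 2.3 mm — 5 equal slices spanning the solid's height, so layer i sits at z = i·h/5 — gives 4 non-empty perimeters. Each is a 6-segment closed polygon; G0 lifts to the layer z and rapids to the start vertex, then G1 traces the edges. The cross-section shrinks linearly with z (the slice at the apex is degenerate and omitted).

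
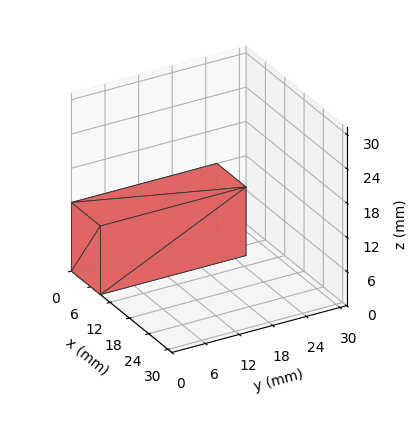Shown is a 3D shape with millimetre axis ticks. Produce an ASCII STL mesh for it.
Reading the render: the shape is a rectangular box, roughly 9 × 26 mm footprint and 12 mm tall (dimensions read to the nearest mm from the axis ticks). For the STL, each face is triangulated and given an outward normal.

solid part
  facet normal 0.0000 0.0000 -1.0000
    outer loop
      vertex 9.000 26.000 0.000
      vertex 9.000 0.000 0.000
      vertex 0.000 0.000 0.000
    endloop
  endfacet
  facet normal 0.0000 0.0000 -1.0000
    outer loop
      vertex 0.000 26.000 0.000
      vertex 9.000 26.000 0.000
      vertex 0.000 0.000 0.000
    endloop
  endfacet
  facet normal 0.0000 0.0000 1.0000
    outer loop
      vertex 0.000 0.000 12.000
      vertex 9.000 0.000 12.000
      vertex 9.000 26.000 12.000
    endloop
  endfacet
  facet normal 0.0000 0.0000 1.0000
    outer loop
      vertex 0.000 0.000 12.000
      vertex 9.000 26.000 12.000
      vertex 0.000 26.000 12.000
    endloop
  endfacet
  facet normal 0.0000 -1.0000 0.0000
    outer loop
      vertex 0.000 0.000 0.000
      vertex 9.000 0.000 0.000
      vertex 9.000 0.000 12.000
    endloop
  endfacet
  facet normal 0.0000 -1.0000 0.0000
    outer loop
      vertex 0.000 0.000 0.000
      vertex 9.000 0.000 12.000
      vertex 0.000 0.000 12.000
    endloop
  endfacet
  facet normal 0.0000 1.0000 0.0000
    outer loop
      vertex 9.000 26.000 12.000
      vertex 9.000 26.000 0.000
      vertex 0.000 26.000 0.000
    endloop
  endfacet
  facet normal 0.0000 1.0000 0.0000
    outer loop
      vertex 0.000 26.000 12.000
      vertex 9.000 26.000 12.000
      vertex 0.000 26.000 0.000
    endloop
  endfacet
  facet normal -1.0000 0.0000 0.0000
    outer loop
      vertex 0.000 26.000 12.000
      vertex 0.000 26.000 0.000
      vertex 0.000 0.000 0.000
    endloop
  endfacet
  facet normal -1.0000 0.0000 0.0000
    outer loop
      vertex 0.000 0.000 12.000
      vertex 0.000 26.000 12.000
      vertex 0.000 0.000 0.000
    endloop
  endfacet
  facet normal 1.0000 0.0000 0.0000
    outer loop
      vertex 9.000 0.000 0.000
      vertex 9.000 26.000 0.000
      vertex 9.000 26.000 12.000
    endloop
  endfacet
  facet normal 1.0000 0.0000 0.0000
    outer loop
      vertex 9.000 0.000 0.000
      vertex 9.000 26.000 12.000
      vertex 9.000 0.000 12.000
    endloop
  endfacet
endsolid part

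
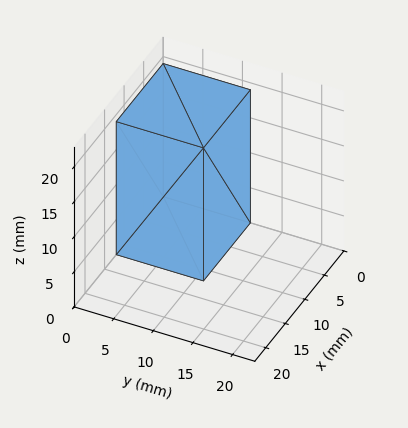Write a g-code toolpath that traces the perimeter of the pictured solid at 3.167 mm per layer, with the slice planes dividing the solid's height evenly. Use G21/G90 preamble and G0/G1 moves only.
Reading the render: the shape is a rectangular box, roughly 12 × 11 mm footprint and 19 mm tall (dimensions read to the nearest mm from the axis ticks). For the g-code, the solid's height is divided into equal slices at the stated Δz and each level perimeter traced with G1 moves after a G0 lift.

; perimeter-only toolpath
G21 ; units = mm
G90 ; absolute positioning
G28 ; home
; layer 1
G0 Z3.167
G0 X0.000 Y0.000
G1 X12.000 Y0.000
G1 X12.000 Y11.000
G1 X0.000 Y11.000
G1 X0.000 Y0.000
; layer 2
G0 Z6.333
G0 X0.000 Y0.000
G1 X12.000 Y0.000
G1 X12.000 Y11.000
G1 X0.000 Y11.000
G1 X0.000 Y0.000
; layer 3
G0 Z9.500
G0 X0.000 Y0.000
G1 X12.000 Y0.000
G1 X12.000 Y11.000
G1 X0.000 Y11.000
G1 X0.000 Y0.000
; layer 4
G0 Z12.667
G0 X0.000 Y0.000
G1 X12.000 Y0.000
G1 X12.000 Y11.000
G1 X0.000 Y11.000
G1 X0.000 Y0.000
; layer 5
G0 Z15.833
G0 X0.000 Y0.000
G1 X12.000 Y0.000
G1 X12.000 Y11.000
G1 X0.000 Y11.000
G1 X0.000 Y0.000
; layer 6
G0 Z19.000
G0 X0.000 Y0.000
G1 X12.000 Y0.000
G1 X12.000 Y11.000
G1 X0.000 Y11.000
G1 X0.000 Y0.000
M2 ; end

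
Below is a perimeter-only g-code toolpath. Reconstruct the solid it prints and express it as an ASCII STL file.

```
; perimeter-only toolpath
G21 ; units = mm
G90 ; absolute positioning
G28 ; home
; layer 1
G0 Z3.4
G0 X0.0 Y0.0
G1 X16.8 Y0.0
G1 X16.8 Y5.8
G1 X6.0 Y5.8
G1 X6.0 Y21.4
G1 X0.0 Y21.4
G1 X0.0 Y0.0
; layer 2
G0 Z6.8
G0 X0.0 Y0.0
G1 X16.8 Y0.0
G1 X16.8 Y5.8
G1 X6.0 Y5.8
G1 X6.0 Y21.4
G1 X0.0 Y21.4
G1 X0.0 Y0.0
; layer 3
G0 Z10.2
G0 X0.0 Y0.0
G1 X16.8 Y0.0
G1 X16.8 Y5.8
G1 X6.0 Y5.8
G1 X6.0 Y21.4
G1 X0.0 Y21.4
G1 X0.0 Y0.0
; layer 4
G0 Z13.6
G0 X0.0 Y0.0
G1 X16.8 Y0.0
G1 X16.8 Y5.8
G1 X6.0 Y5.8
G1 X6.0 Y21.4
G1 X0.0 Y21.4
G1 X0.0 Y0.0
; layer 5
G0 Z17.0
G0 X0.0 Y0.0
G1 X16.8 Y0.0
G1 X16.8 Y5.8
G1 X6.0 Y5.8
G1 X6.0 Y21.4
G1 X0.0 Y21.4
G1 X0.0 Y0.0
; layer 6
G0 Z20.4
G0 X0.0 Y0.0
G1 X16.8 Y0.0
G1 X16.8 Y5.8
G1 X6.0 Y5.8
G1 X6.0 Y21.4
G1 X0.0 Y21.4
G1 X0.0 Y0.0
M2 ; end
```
solid part
  facet normal 0.0000 0.0000 -1.0000
    outer loop
      vertex 16.8 5.8 0.0
      vertex 16.8 0.0 0.0
      vertex 0.0 0.0 0.0
    endloop
  endfacet
  facet normal 0.0000 0.0000 -1.0000
    outer loop
      vertex 6.0 5.8 0.0
      vertex 16.8 5.8 0.0
      vertex 0.0 0.0 0.0
    endloop
  endfacet
  facet normal 0.0000 0.0000 -1.0000
    outer loop
      vertex 6.0 21.4 0.0
      vertex 6.0 5.8 0.0
      vertex 0.0 0.0 0.0
    endloop
  endfacet
  facet normal 0.0000 0.0000 -1.0000
    outer loop
      vertex 0.0 21.4 0.0
      vertex 6.0 21.4 0.0
      vertex 0.0 0.0 0.0
    endloop
  endfacet
  facet normal 0.0000 0.0000 1.0000
    outer loop
      vertex 0.0 0.0 20.4
      vertex 16.8 0.0 20.4
      vertex 16.8 5.8 20.4
    endloop
  endfacet
  facet normal 0.0000 0.0000 1.0000
    outer loop
      vertex 0.0 0.0 20.4
      vertex 16.8 5.8 20.4
      vertex 6.0 5.8 20.4
    endloop
  endfacet
  facet normal 0.0000 0.0000 1.0000
    outer loop
      vertex 0.0 0.0 20.4
      vertex 6.0 5.8 20.4
      vertex 6.0 21.4 20.4
    endloop
  endfacet
  facet normal 0.0000 0.0000 1.0000
    outer loop
      vertex 0.0 0.0 20.4
      vertex 6.0 21.4 20.4
      vertex 0.0 21.4 20.4
    endloop
  endfacet
  facet normal 0.0000 -1.0000 0.0000
    outer loop
      vertex 0.0 0.0 0.0
      vertex 16.8 0.0 0.0
      vertex 16.8 0.0 20.4
    endloop
  endfacet
  facet normal 0.0000 -1.0000 0.0000
    outer loop
      vertex 0.0 0.0 0.0
      vertex 16.8 0.0 20.4
      vertex 0.0 0.0 20.4
    endloop
  endfacet
  facet normal 1.0000 0.0000 0.0000
    outer loop
      vertex 16.8 0.0 0.0
      vertex 16.8 5.8 0.0
      vertex 16.8 5.8 20.4
    endloop
  endfacet
  facet normal 1.0000 0.0000 0.0000
    outer loop
      vertex 16.8 0.0 0.0
      vertex 16.8 5.8 20.4
      vertex 16.8 0.0 20.4
    endloop
  endfacet
  facet normal 0.0000 1.0000 0.0000
    outer loop
      vertex 16.8 5.8 0.0
      vertex 6.0 5.8 0.0
      vertex 6.0 5.8 20.4
    endloop
  endfacet
  facet normal 0.0000 1.0000 0.0000
    outer loop
      vertex 16.8 5.8 0.0
      vertex 6.0 5.8 20.4
      vertex 16.8 5.8 20.4
    endloop
  endfacet
  facet normal 1.0000 0.0000 0.0000
    outer loop
      vertex 6.0 5.8 0.0
      vertex 6.0 21.4 0.0
      vertex 6.0 21.4 20.4
    endloop
  endfacet
  facet normal 1.0000 0.0000 0.0000
    outer loop
      vertex 6.0 5.8 0.0
      vertex 6.0 21.4 20.4
      vertex 6.0 5.8 20.4
    endloop
  endfacet
  facet normal 0.0000 1.0000 0.0000
    outer loop
      vertex 6.0 21.4 0.0
      vertex 0.0 21.4 0.0
      vertex 0.0 21.4 20.4
    endloop
  endfacet
  facet normal 0.0000 1.0000 0.0000
    outer loop
      vertex 6.0 21.4 0.0
      vertex 0.0 21.4 20.4
      vertex 6.0 21.4 20.4
    endloop
  endfacet
  facet normal -1.0000 0.0000 0.0000
    outer loop
      vertex 0.0 21.4 0.0
      vertex 0.0 0.0 0.0
      vertex 0.0 0.0 20.4
    endloop
  endfacet
  facet normal -1.0000 0.0000 0.0000
    outer loop
      vertex 0.0 21.4 0.0
      vertex 0.0 0.0 20.4
      vertex 0.0 21.4 20.4
    endloop
  endfacet
endsolid part

The G0 Z moves step by Δz≈3.4 mm. Every layer's G1 loop is the same polygon, so the solid is a straight extrusion of it from z=0 to z≈20.4. Closing with flat bottom and top caps and triangulating gives 20 facets — an L-shaped prism: outer 16.8 × 21.4 mm, arm thicknesses ≈ 5.8 mm (horizontal) and 6 mm (vertical), extruded 20.4 mm in z.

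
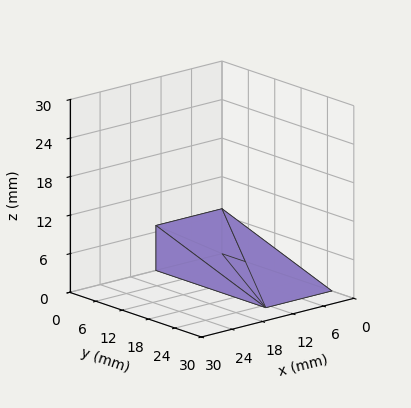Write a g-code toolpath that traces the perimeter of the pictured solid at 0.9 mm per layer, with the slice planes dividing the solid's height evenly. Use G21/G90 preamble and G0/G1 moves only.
Reading the render: the shape is a wedge (ramp): 13 × 25 mm base, rising to 7 mm along the y=0 edge and sloping linearly to z=0 at y=25 (dimensions read to the nearest mm from the axis ticks). For the g-code, the solid's height is divided into equal slices at the stated Δz and each level perimeter traced with G1 moves after a G0 lift.

; perimeter-only toolpath
G21 ; units = mm
G90 ; absolute positioning
G28 ; home
; layer 1
G0 Z0.9
G0 X0.0 Y0.0
G1 X13.0 Y0.0
G1 X13.0 Y21.9
G1 X0.0 Y21.9
G1 X0.0 Y0.0
; layer 2
G0 Z1.8
G0 X0.0 Y0.0
G1 X13.0 Y0.0
G1 X13.0 Y18.8
G1 X0.0 Y18.8
G1 X0.0 Y0.0
; layer 3
G0 Z2.6
G0 X0.0 Y0.0
G1 X13.0 Y0.0
G1 X13.0 Y15.6
G1 X0.0 Y15.6
G1 X0.0 Y0.0
; layer 4
G0 Z3.5
G0 X0.0 Y0.0
G1 X13.0 Y0.0
G1 X13.0 Y12.5
G1 X0.0 Y12.5
G1 X0.0 Y0.0
; layer 5
G0 Z4.4
G0 X0.0 Y0.0
G1 X13.0 Y0.0
G1 X13.0 Y9.4
G1 X0.0 Y9.4
G1 X0.0 Y0.0
; layer 6
G0 Z5.2
G0 X0.0 Y0.0
G1 X13.0 Y0.0
G1 X13.0 Y6.2
G1 X0.0 Y6.2
G1 X0.0 Y0.0
; layer 7
G0 Z6.1
G0 X0.0 Y0.0
G1 X13.0 Y0.0
G1 X13.0 Y3.1
G1 X0.0 Y3.1
G1 X0.0 Y0.0
M2 ; end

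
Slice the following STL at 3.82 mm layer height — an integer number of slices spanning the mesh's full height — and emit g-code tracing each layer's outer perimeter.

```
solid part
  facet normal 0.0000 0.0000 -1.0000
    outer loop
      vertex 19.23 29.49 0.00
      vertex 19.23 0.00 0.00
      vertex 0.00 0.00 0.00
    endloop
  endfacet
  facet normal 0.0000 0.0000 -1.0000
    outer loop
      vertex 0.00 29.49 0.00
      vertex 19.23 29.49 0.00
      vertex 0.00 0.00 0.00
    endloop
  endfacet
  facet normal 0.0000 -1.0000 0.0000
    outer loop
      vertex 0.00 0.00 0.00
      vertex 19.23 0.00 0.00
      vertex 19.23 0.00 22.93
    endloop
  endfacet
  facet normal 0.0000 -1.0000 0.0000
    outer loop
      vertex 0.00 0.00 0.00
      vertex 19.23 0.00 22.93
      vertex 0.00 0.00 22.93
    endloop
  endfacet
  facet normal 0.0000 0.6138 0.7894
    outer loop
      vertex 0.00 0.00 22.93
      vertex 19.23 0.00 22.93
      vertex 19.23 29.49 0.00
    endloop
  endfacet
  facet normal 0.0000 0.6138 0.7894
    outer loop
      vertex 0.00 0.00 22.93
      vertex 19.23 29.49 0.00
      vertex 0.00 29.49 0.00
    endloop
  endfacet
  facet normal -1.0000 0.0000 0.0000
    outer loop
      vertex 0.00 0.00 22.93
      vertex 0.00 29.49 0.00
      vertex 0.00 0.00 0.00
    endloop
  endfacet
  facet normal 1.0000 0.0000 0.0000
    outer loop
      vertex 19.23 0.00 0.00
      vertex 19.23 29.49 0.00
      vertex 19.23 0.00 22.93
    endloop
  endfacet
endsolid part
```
; perimeter-only toolpath
G21 ; units = mm
G90 ; absolute positioning
G28 ; home
; layer 1
G0 Z3.82
G0 X0.00 Y0.00
G1 X19.23 Y0.00
G1 X19.23 Y24.57
G1 X0.00 Y24.57
G1 X0.00 Y0.00
; layer 2
G0 Z7.64
G0 X0.00 Y0.00
G1 X19.23 Y0.00
G1 X19.23 Y19.66
G1 X0.00 Y19.66
G1 X0.00 Y0.00
; layer 3
G0 Z11.46
G0 X0.00 Y0.00
G1 X19.23 Y0.00
G1 X19.23 Y14.74
G1 X0.00 Y14.74
G1 X0.00 Y0.00
; layer 4
G0 Z15.29
G0 X0.00 Y0.00
G1 X19.23 Y0.00
G1 X19.23 Y9.83
G1 X0.00 Y9.83
G1 X0.00 Y0.00
; layer 5
G0 Z19.11
G0 X0.00 Y0.00
G1 X19.23 Y0.00
G1 X19.23 Y4.91
G1 X0.00 Y4.91
G1 X0.00 Y0.00
M2 ; end

The solid is a wedge (ramp): 19.2 × 29.5 mm base, rising to 22.9 mm along the y=0 edge and sloping linearly to z=0 at y=29.5. Slicing at Δz = 3.82 mm — 6 equal slices spanning the solid's height, so layer i sits at z = i·h/6 — gives 5 non-empty perimeters. Each is a 4-segment closed polygon; G0 lifts to the layer z and rapids to the start vertex, then G1 traces the edges. The cross-section shrinks linearly with z (the slice at the apex is degenerate and omitted).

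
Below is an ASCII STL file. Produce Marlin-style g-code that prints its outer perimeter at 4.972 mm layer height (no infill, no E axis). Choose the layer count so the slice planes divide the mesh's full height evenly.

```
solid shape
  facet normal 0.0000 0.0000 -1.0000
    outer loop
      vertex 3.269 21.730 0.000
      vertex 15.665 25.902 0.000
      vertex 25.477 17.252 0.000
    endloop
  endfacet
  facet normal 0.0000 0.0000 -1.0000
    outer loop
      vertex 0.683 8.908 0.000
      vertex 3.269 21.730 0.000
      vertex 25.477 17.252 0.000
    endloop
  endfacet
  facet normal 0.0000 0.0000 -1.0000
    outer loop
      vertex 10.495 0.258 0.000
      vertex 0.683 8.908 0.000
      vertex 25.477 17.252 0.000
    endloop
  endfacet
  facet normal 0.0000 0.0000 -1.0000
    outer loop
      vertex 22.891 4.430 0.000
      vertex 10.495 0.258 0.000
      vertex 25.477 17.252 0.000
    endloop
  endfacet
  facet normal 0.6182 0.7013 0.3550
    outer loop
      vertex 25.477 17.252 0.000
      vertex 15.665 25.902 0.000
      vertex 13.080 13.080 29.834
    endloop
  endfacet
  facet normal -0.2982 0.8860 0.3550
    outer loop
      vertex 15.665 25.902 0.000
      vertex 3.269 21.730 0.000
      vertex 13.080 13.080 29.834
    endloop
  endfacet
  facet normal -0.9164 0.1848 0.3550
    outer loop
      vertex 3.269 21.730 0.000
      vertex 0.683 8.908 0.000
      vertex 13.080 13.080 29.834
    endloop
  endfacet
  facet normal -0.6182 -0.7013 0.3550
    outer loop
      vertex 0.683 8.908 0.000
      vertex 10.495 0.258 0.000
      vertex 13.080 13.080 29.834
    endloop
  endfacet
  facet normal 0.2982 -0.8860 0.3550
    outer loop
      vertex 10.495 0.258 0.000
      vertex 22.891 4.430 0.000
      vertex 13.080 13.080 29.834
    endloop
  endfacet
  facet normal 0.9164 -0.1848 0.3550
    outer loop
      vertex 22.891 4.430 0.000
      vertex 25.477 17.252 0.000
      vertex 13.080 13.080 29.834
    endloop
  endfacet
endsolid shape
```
; perimeter-only toolpath
G21 ; units = mm
G90 ; absolute positioning
G28 ; home
; layer 1
G0 Z4.972
G0 X23.411 Y16.557
G1 X15.234 Y23.765
G1 X4.904 Y20.288
G1 X2.749 Y9.603
G1 X10.926 Y2.395
G1 X21.256 Y5.872
G1 X23.411 Y16.557
; layer 2
G0 Z9.945
G0 X21.345 Y15.861
G1 X14.803 Y21.628
G1 X6.539 Y18.847
G1 X4.815 Y10.299
G1 X11.357 Y4.532
G1 X19.621 Y7.313
G1 X21.345 Y15.861
; layer 3
G0 Z14.917
G0 X19.279 Y15.166
G1 X14.372 Y19.491
G1 X8.175 Y17.405
G1 X6.881 Y10.994
G1 X11.787 Y6.669
G1 X17.985 Y8.755
G1 X19.279 Y15.166
; layer 4
G0 Z19.889
G0 X17.212 Y14.471
G1 X13.942 Y17.354
G1 X9.810 Y15.963
G1 X8.948 Y11.689
G1 X12.218 Y8.806
G1 X16.350 Y10.197
G1 X17.212 Y14.471
; layer 5
G0 Z24.862
G0 X15.146 Y13.775
G1 X13.511 Y15.217
G1 X11.445 Y14.522
G1 X11.014 Y12.385
G1 X12.649 Y10.943
G1 X14.715 Y11.638
G1 X15.146 Y13.775
M2 ; end

The solid is a regular 6-sided pyramid, base circumscribed radius ≈ 13.1 mm, apex at z ≈ 29.8 mm. Slicing at Δz = 4.972 mm — 6 equal slices spanning the solid's height, so layer i sits at z = i·h/6 — gives 5 non-empty perimeters. Each is a 6-segment closed polygon; G0 lifts to the layer z and rapids to the start vertex, then G1 traces the edges. The cross-section shrinks linearly with z (the slice at the apex is degenerate and omitted).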